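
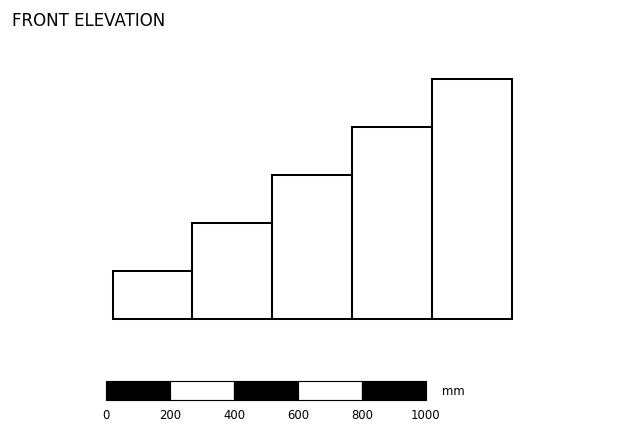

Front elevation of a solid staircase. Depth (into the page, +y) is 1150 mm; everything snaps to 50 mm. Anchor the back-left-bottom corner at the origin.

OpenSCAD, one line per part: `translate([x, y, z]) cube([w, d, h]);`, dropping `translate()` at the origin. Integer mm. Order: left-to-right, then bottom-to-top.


cube([250, 1150, 150]);
translate([250, 0, 0]) cube([250, 1150, 300]);
translate([500, 0, 0]) cube([250, 1150, 450]);
translate([750, 0, 0]) cube([250, 1150, 600]);
translate([1000, 0, 0]) cube([250, 1150, 750]);


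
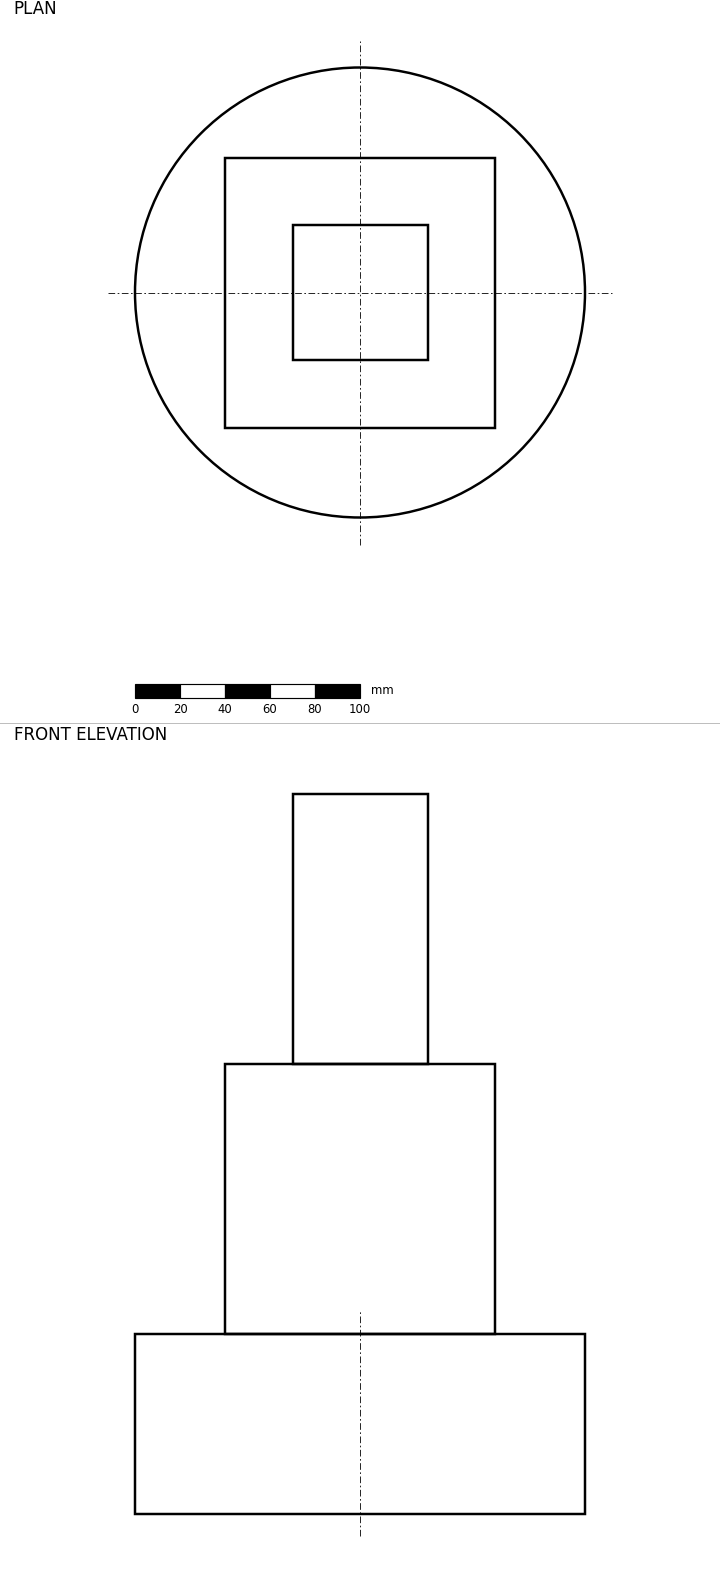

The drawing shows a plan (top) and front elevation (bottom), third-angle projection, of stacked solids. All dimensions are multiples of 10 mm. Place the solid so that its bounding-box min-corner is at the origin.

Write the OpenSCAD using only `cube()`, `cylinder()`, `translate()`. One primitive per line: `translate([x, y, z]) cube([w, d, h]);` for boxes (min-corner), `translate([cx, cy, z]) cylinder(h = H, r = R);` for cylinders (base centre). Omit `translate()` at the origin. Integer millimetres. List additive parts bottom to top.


translate([100, 100, 0]) cylinder(h = 80, r = 100);
translate([40, 40, 80]) cube([120, 120, 120]);
translate([70, 70, 200]) cube([60, 60, 120]);


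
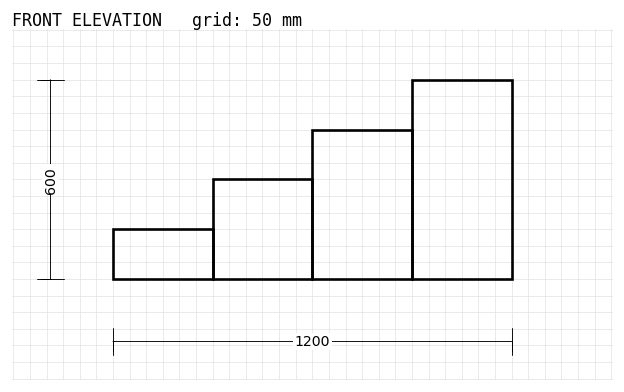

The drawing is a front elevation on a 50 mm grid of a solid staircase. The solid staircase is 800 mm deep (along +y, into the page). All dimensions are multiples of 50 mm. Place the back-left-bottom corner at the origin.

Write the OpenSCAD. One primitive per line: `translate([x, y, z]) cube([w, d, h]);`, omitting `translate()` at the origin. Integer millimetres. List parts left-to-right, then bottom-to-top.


cube([300, 800, 150]);
translate([300, 0, 0]) cube([300, 800, 300]);
translate([600, 0, 0]) cube([300, 800, 450]);
translate([900, 0, 0]) cube([300, 800, 600]);


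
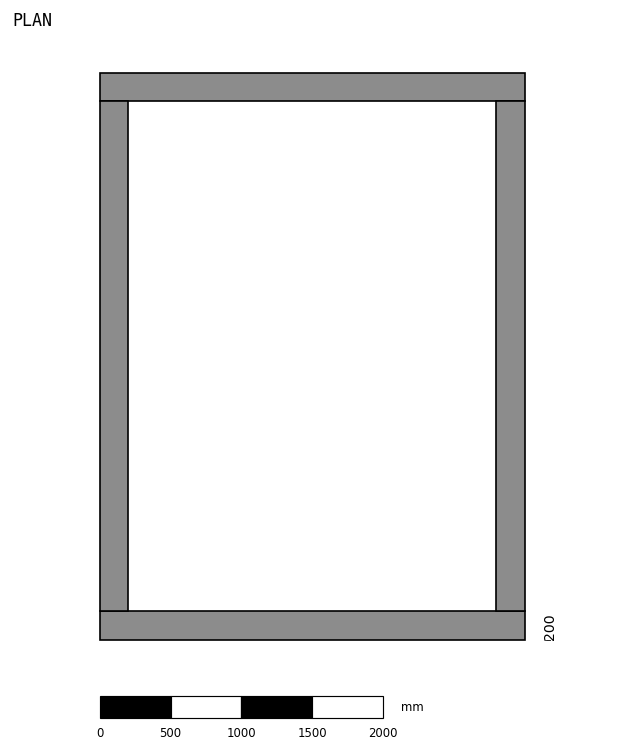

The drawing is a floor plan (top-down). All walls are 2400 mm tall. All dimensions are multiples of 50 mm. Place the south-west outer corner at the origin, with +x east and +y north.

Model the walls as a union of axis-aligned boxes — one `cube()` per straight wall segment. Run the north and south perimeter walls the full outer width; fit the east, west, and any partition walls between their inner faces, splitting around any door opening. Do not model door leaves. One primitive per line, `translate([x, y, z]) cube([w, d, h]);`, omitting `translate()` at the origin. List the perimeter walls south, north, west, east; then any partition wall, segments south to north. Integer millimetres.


cube([3000, 200, 2400]);
translate([0, 3800, 0]) cube([3000, 200, 2400]);
translate([0, 200, 0]) cube([200, 3600, 2400]);
translate([2800, 200, 0]) cube([200, 3600, 2400]);


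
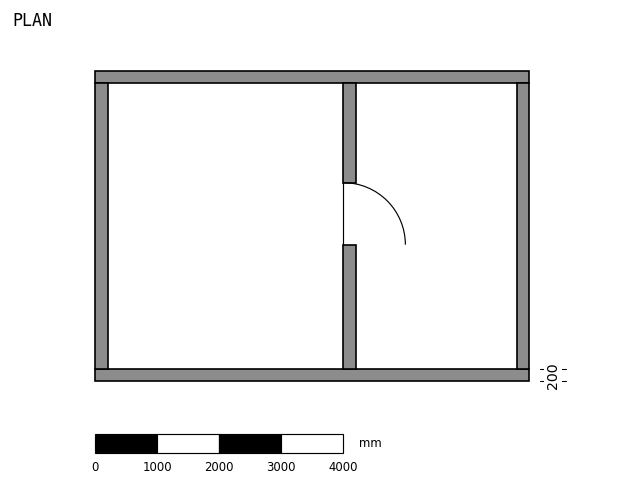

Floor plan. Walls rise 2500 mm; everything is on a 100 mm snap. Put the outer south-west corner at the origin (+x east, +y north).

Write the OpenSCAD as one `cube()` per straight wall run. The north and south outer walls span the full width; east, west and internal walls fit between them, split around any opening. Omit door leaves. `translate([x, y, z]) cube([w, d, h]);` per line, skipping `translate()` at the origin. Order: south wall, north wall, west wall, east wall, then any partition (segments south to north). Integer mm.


cube([7000, 200, 2500]);
translate([0, 4800, 0]) cube([7000, 200, 2500]);
translate([0, 200, 0]) cube([200, 4600, 2500]);
translate([6800, 200, 0]) cube([200, 4600, 2500]);
translate([4000, 200, 0]) cube([200, 2000, 2500]);
translate([4000, 3200, 0]) cube([200, 1600, 2500]);


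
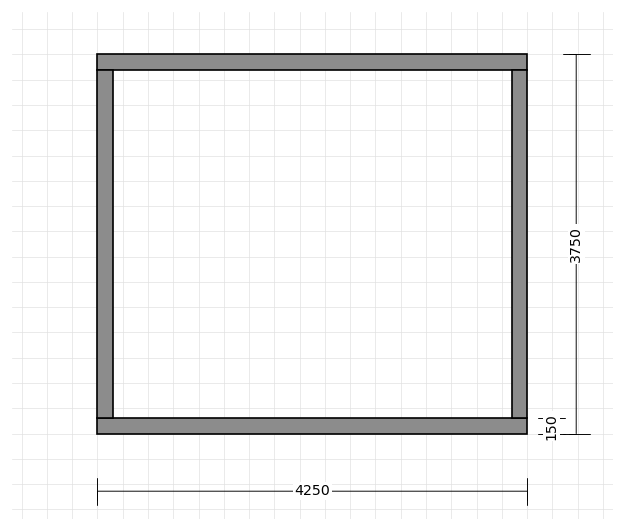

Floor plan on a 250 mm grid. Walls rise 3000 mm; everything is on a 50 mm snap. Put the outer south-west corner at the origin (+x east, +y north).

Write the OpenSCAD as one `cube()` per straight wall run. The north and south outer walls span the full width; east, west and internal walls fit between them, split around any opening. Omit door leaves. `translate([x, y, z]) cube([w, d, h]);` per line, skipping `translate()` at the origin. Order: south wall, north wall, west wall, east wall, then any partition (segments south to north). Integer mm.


cube([4250, 150, 3000]);
translate([0, 3600, 0]) cube([4250, 150, 3000]);
translate([0, 150, 0]) cube([150, 3450, 3000]);
translate([4100, 150, 0]) cube([150, 3450, 3000]);


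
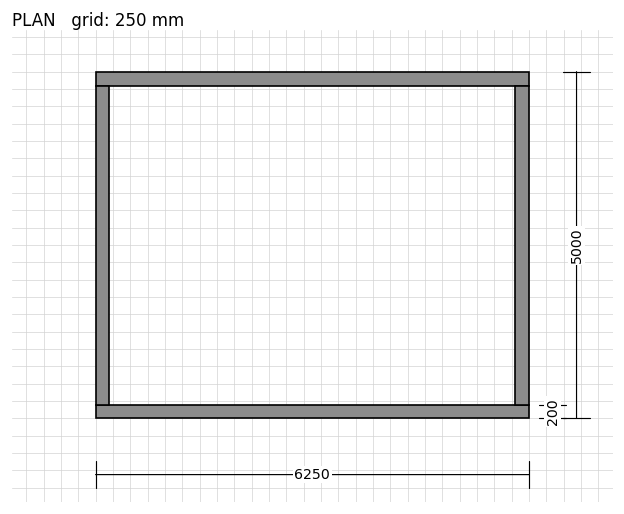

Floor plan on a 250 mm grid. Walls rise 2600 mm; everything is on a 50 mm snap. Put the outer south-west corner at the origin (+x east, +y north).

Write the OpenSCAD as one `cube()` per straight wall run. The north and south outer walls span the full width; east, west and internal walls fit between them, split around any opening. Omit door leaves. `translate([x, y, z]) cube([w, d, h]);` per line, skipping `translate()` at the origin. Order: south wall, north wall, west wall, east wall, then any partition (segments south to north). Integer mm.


cube([6250, 200, 2600]);
translate([0, 4800, 0]) cube([6250, 200, 2600]);
translate([0, 200, 0]) cube([200, 4600, 2600]);
translate([6050, 200, 0]) cube([200, 4600, 2600]);


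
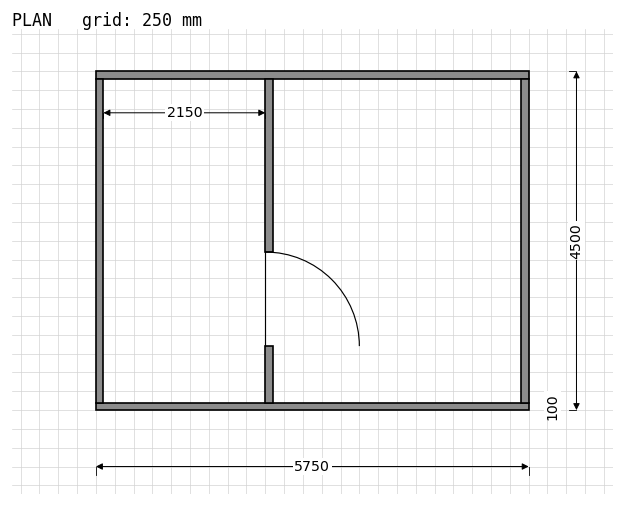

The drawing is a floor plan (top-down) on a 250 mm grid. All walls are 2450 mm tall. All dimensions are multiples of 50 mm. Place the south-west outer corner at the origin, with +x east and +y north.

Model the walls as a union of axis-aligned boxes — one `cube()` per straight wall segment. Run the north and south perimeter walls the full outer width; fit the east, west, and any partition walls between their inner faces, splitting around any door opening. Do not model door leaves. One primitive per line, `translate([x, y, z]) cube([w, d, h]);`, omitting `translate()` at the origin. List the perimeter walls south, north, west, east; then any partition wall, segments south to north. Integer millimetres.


cube([5750, 100, 2450]);
translate([0, 4400, 0]) cube([5750, 100, 2450]);
translate([0, 100, 0]) cube([100, 4300, 2450]);
translate([5650, 100, 0]) cube([100, 4300, 2450]);
translate([2250, 100, 0]) cube([100, 750, 2450]);
translate([2250, 2100, 0]) cube([100, 2300, 2450]);


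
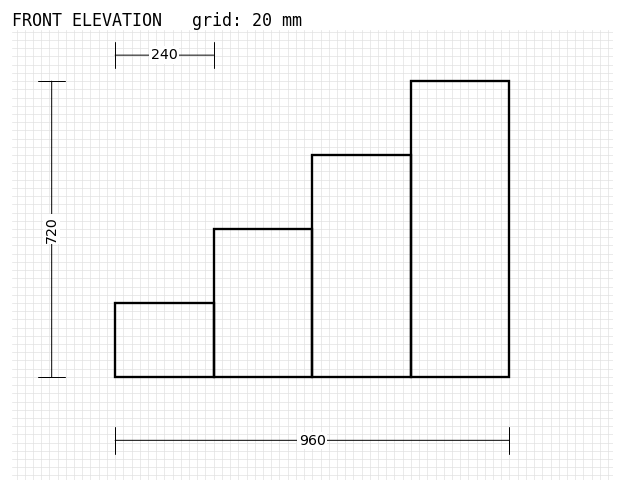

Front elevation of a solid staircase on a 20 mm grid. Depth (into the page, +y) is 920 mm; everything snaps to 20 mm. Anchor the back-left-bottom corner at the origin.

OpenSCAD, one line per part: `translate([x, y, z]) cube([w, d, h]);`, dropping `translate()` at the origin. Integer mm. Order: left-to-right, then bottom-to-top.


cube([240, 920, 180]);
translate([240, 0, 0]) cube([240, 920, 360]);
translate([480, 0, 0]) cube([240, 920, 540]);
translate([720, 0, 0]) cube([240, 920, 720]);


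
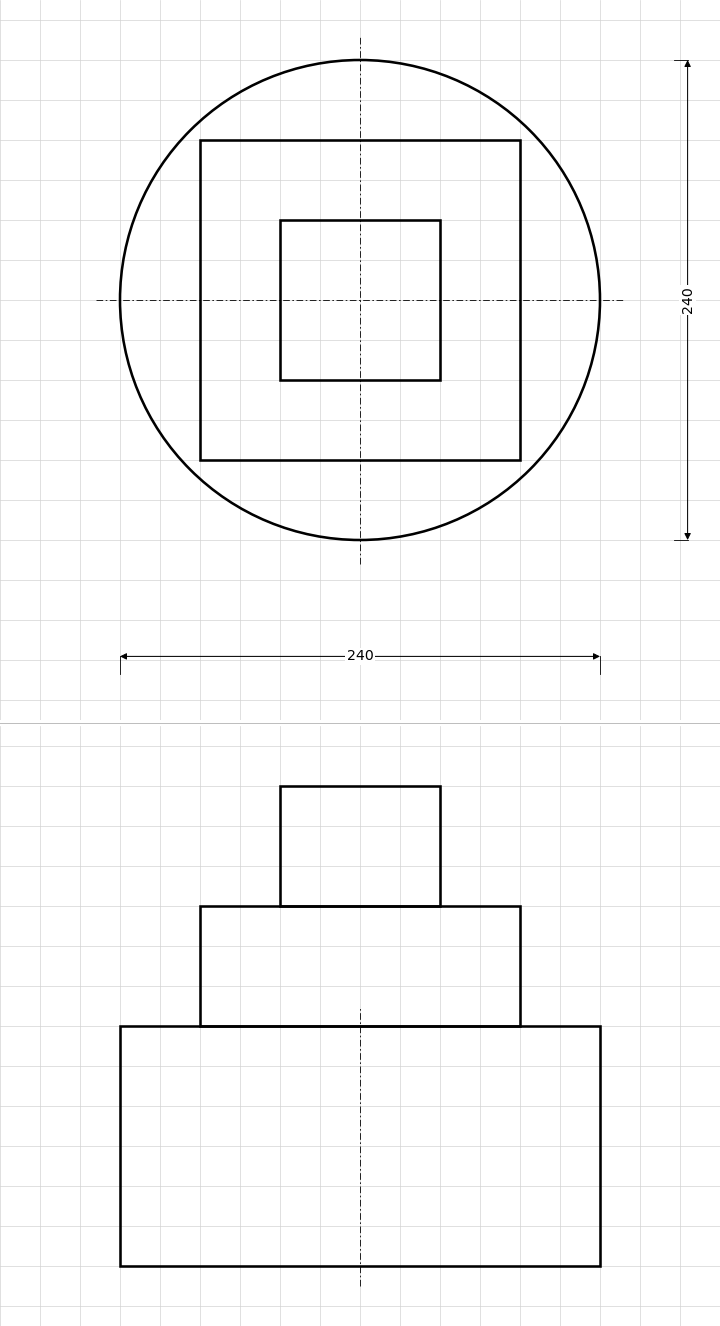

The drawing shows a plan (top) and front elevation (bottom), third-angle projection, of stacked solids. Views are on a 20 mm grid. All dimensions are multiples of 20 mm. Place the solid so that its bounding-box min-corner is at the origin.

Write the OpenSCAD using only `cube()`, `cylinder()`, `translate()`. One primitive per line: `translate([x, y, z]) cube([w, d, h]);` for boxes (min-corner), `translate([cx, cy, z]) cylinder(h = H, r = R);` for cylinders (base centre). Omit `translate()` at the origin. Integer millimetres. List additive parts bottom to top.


translate([120, 120, 0]) cylinder(h = 120, r = 120);
translate([40, 40, 120]) cube([160, 160, 60]);
translate([80, 80, 180]) cube([80, 80, 60]);


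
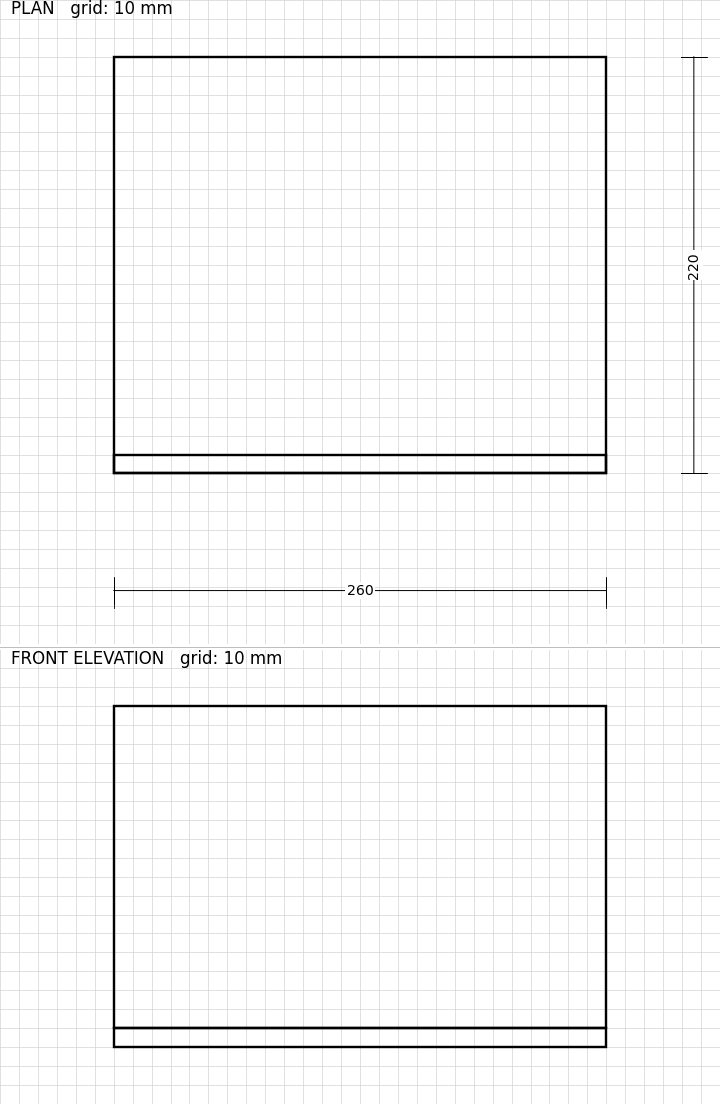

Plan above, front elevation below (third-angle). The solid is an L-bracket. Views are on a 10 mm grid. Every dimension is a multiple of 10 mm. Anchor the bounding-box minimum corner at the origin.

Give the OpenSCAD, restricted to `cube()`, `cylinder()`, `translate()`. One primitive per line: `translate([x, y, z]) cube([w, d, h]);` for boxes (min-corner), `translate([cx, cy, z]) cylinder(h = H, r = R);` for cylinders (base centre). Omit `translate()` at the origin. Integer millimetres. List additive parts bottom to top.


cube([260, 220, 10]);
translate([0, 0, 10]) cube([260, 10, 170]);


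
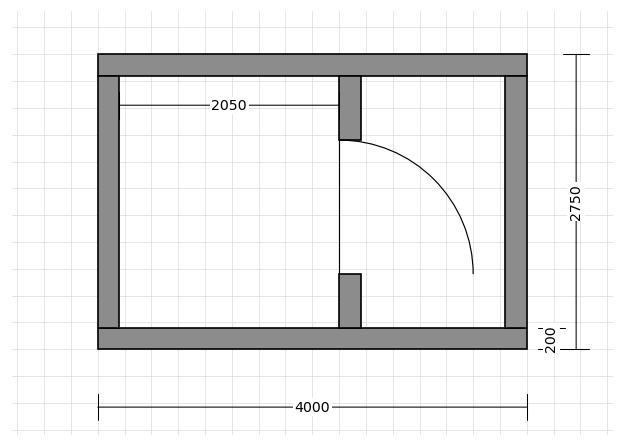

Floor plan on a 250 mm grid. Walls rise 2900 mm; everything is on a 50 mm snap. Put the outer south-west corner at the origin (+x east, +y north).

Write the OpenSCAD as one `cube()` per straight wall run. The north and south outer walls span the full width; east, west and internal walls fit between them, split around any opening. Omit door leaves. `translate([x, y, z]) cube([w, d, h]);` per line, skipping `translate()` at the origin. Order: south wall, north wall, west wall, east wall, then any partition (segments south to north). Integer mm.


cube([4000, 200, 2900]);
translate([0, 2550, 0]) cube([4000, 200, 2900]);
translate([0, 200, 0]) cube([200, 2350, 2900]);
translate([3800, 200, 0]) cube([200, 2350, 2900]);
translate([2250, 200, 0]) cube([200, 500, 2900]);
translate([2250, 1950, 0]) cube([200, 600, 2900]);


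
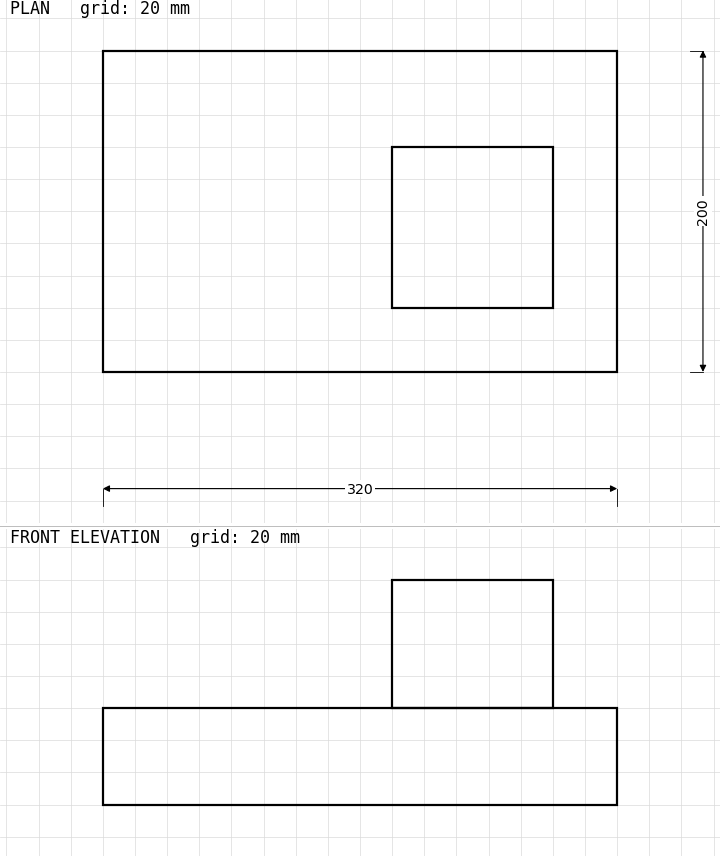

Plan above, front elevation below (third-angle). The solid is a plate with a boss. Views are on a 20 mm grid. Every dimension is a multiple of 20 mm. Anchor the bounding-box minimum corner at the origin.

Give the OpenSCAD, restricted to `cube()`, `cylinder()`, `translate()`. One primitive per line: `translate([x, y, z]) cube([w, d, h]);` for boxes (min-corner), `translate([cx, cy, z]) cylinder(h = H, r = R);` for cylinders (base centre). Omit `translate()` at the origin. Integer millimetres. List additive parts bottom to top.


cube([320, 200, 60]);
translate([180, 40, 60]) cube([100, 100, 80]);


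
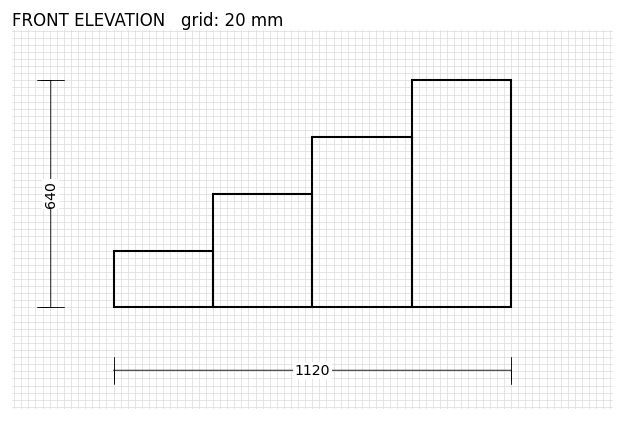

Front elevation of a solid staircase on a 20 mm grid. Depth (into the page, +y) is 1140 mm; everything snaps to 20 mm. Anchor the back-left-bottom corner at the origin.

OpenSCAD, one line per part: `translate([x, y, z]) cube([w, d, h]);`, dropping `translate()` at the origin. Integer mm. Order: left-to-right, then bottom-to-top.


cube([280, 1140, 160]);
translate([280, 0, 0]) cube([280, 1140, 320]);
translate([560, 0, 0]) cube([280, 1140, 480]);
translate([840, 0, 0]) cube([280, 1140, 640]);


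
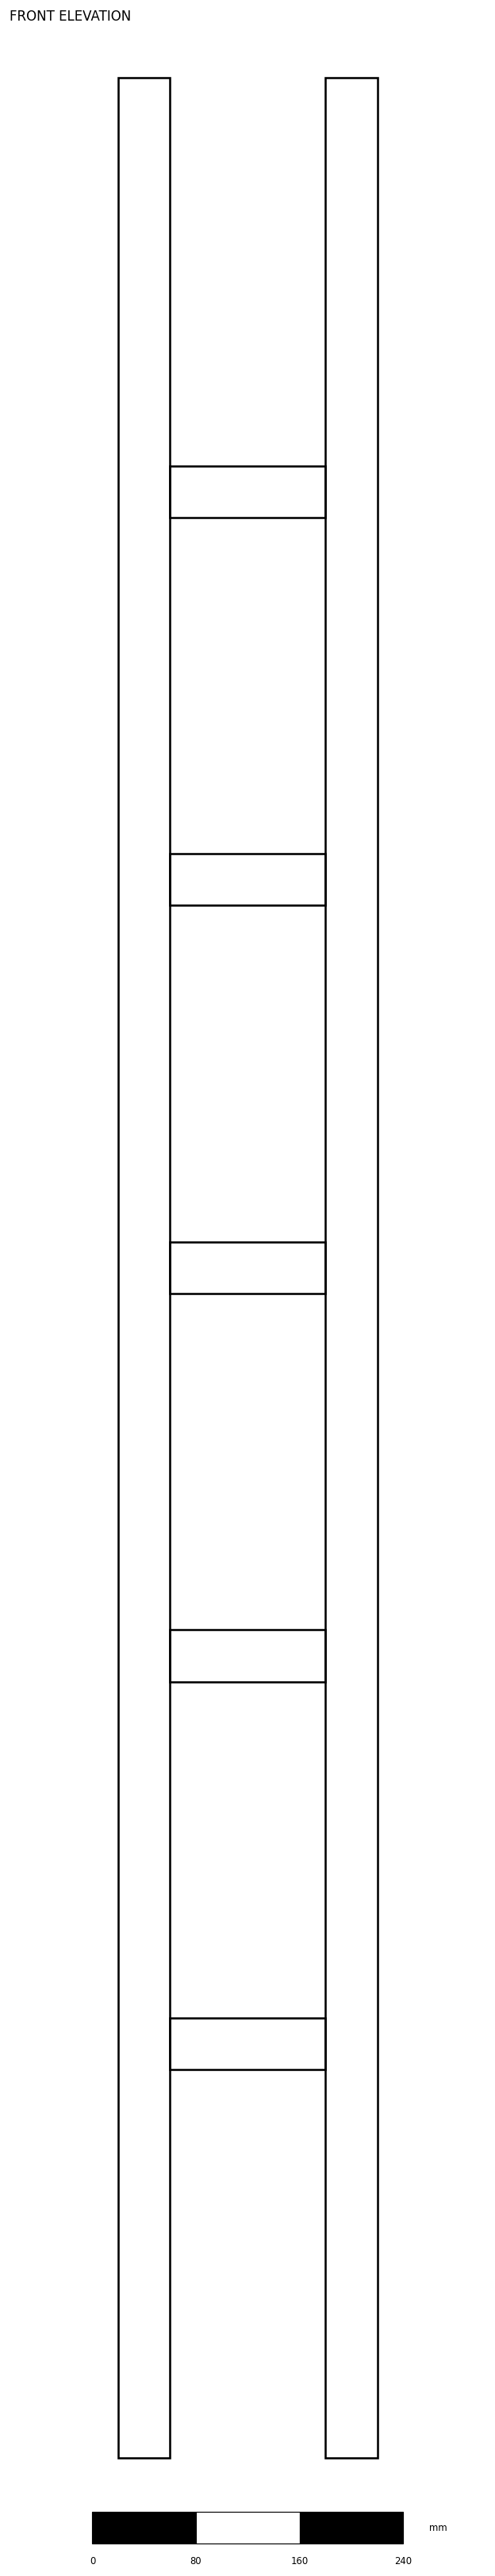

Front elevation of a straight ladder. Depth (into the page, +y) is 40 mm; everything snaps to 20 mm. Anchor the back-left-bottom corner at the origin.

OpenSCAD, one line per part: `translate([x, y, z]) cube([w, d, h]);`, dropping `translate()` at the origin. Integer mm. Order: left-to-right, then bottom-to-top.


cube([40, 40, 1840]);
translate([40, 0, 300]) cube([120, 40, 40]);
translate([40, 0, 600]) cube([120, 40, 40]);
translate([40, 0, 900]) cube([120, 40, 40]);
translate([40, 0, 1200]) cube([120, 40, 40]);
translate([40, 0, 1500]) cube([120, 40, 40]);
translate([160, 0, 0]) cube([40, 40, 1840]);


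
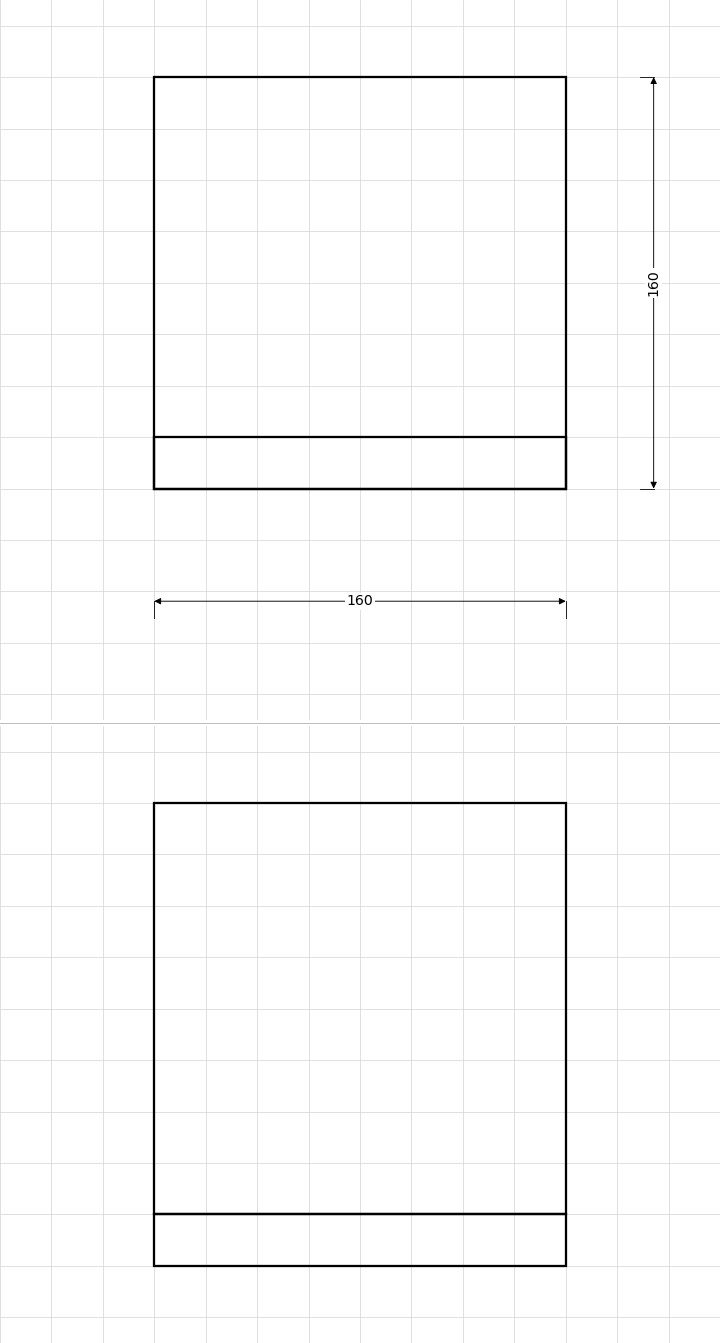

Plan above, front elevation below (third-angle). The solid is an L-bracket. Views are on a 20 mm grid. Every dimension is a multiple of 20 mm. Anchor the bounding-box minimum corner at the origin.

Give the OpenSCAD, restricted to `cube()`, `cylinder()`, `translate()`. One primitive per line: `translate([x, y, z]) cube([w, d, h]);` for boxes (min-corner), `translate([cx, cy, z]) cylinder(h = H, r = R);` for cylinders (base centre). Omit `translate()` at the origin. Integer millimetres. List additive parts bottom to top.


cube([160, 160, 20]);
translate([0, 0, 20]) cube([160, 20, 160]);


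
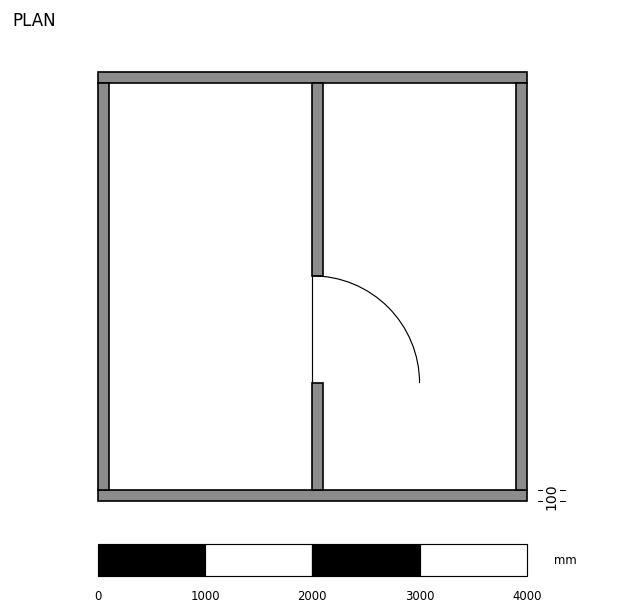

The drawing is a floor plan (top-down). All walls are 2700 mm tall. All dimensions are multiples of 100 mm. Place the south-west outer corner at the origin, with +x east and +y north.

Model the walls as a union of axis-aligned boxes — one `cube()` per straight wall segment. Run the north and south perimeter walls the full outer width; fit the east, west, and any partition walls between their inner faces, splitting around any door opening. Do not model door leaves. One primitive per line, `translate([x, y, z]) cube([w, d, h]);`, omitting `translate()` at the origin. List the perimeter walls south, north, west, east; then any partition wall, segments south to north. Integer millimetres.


cube([4000, 100, 2700]);
translate([0, 3900, 0]) cube([4000, 100, 2700]);
translate([0, 100, 0]) cube([100, 3800, 2700]);
translate([3900, 100, 0]) cube([100, 3800, 2700]);
translate([2000, 100, 0]) cube([100, 1000, 2700]);
translate([2000, 2100, 0]) cube([100, 1800, 2700]);


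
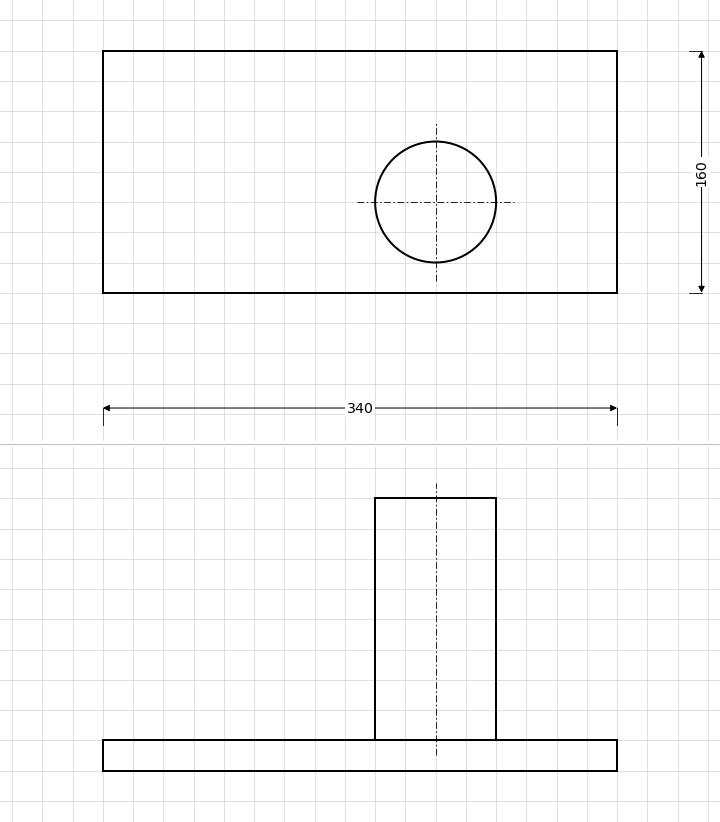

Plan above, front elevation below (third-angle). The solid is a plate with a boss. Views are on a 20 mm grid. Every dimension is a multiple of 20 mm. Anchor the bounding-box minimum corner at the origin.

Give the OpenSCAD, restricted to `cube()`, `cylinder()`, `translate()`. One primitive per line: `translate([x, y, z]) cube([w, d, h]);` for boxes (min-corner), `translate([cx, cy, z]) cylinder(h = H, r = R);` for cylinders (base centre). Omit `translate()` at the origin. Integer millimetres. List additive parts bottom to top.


cube([340, 160, 20]);
translate([220, 60, 20]) cylinder(h = 160, r = 40);


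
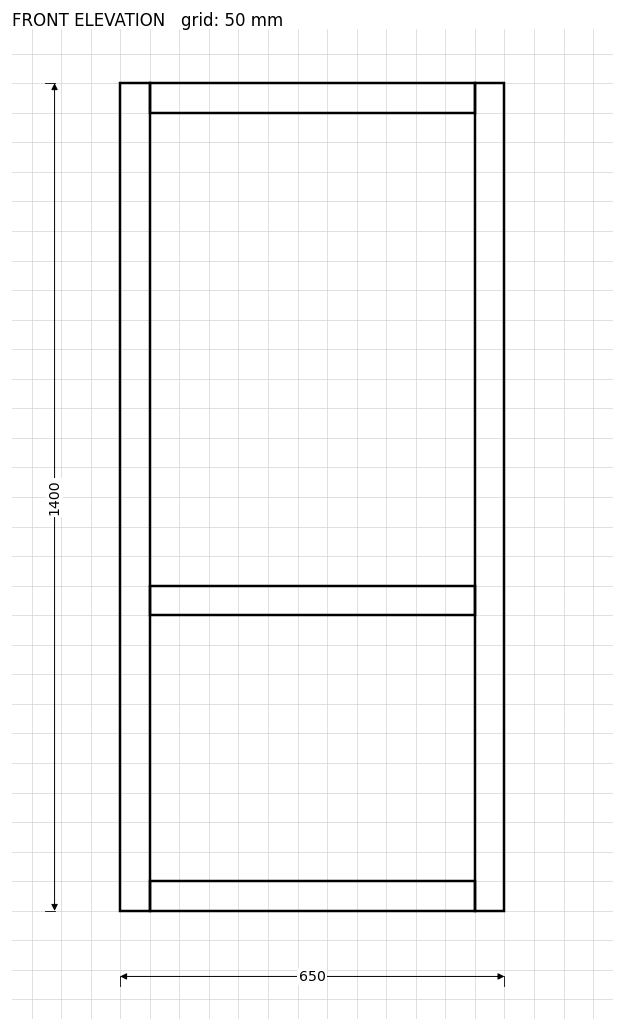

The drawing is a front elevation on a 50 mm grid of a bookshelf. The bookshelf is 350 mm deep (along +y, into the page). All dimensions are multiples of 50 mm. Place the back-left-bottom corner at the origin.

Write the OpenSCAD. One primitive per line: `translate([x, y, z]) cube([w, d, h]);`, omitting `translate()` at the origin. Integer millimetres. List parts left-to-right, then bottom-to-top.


cube([50, 350, 1400]);
translate([50, 0, 0]) cube([550, 350, 50]);
translate([50, 0, 500]) cube([550, 350, 50]);
translate([50, 0, 1350]) cube([550, 350, 50]);
translate([600, 0, 0]) cube([50, 350, 1400]);


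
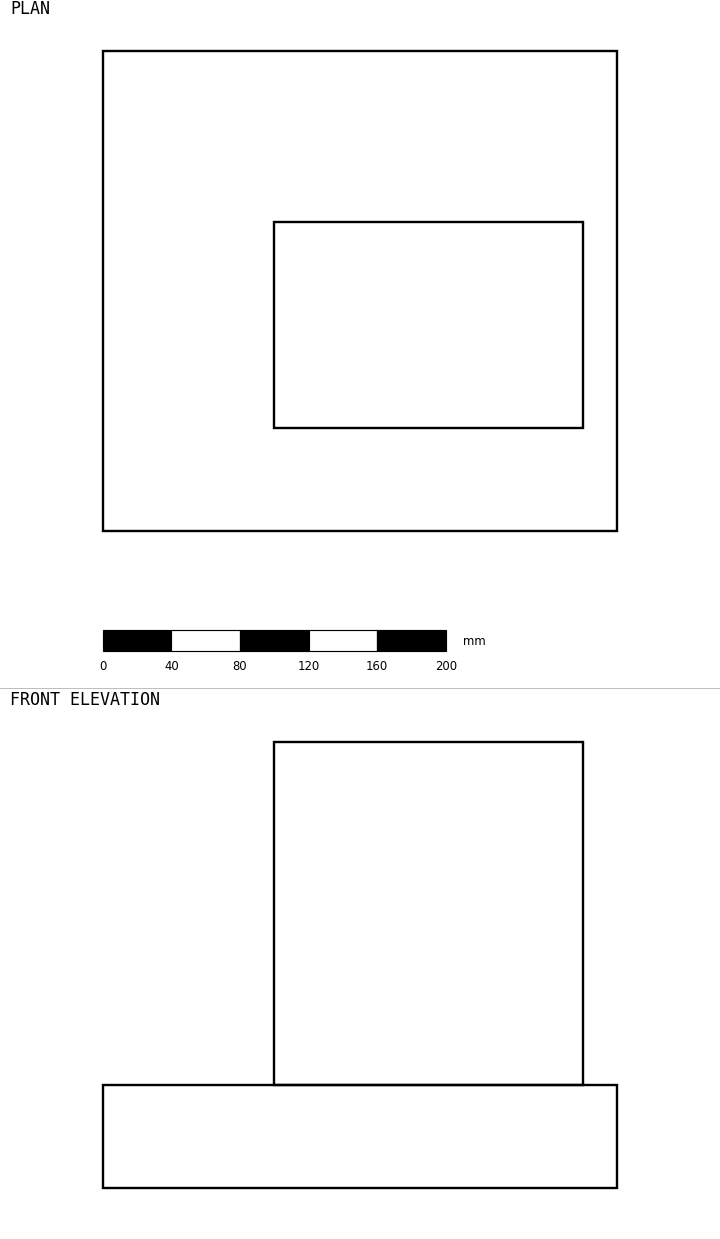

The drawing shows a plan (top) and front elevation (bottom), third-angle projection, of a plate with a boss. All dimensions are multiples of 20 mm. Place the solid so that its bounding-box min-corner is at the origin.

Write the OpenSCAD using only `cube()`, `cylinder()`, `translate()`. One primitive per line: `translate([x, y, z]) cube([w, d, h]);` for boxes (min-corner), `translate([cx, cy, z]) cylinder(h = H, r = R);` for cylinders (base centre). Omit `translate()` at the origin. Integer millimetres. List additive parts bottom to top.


cube([300, 280, 60]);
translate([100, 60, 60]) cube([180, 120, 200]);


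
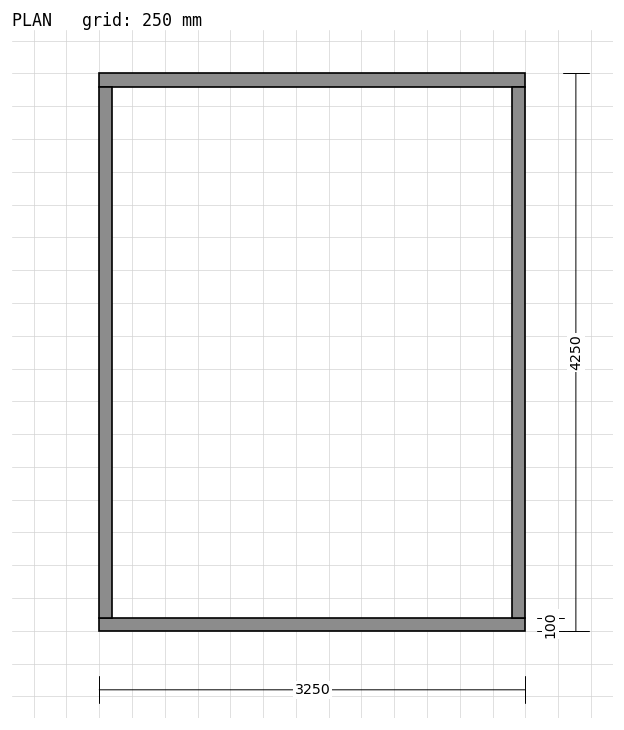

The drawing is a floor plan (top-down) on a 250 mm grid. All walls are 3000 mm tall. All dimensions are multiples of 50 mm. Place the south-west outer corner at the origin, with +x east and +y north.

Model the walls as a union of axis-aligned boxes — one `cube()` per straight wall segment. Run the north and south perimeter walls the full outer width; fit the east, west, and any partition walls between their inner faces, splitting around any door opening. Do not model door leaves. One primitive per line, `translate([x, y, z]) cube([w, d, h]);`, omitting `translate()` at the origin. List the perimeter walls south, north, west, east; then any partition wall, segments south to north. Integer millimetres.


cube([3250, 100, 3000]);
translate([0, 4150, 0]) cube([3250, 100, 3000]);
translate([0, 100, 0]) cube([100, 4050, 3000]);
translate([3150, 100, 0]) cube([100, 4050, 3000]);


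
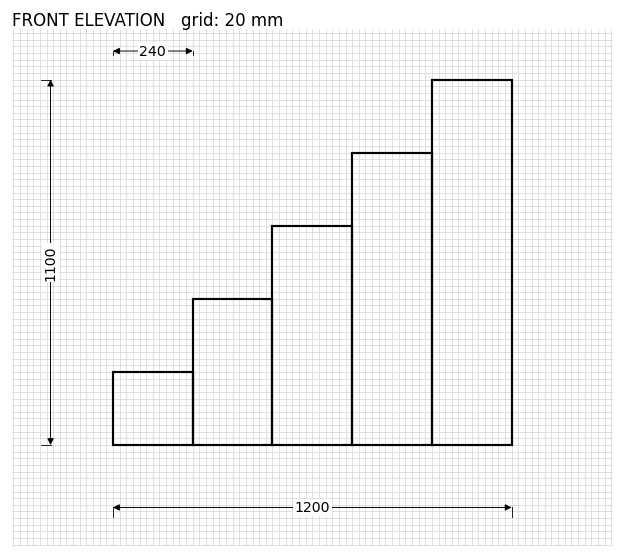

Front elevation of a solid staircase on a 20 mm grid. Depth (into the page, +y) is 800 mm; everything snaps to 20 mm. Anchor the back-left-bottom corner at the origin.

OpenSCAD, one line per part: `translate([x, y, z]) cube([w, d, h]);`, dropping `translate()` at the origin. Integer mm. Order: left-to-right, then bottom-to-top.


cube([240, 800, 220]);
translate([240, 0, 0]) cube([240, 800, 440]);
translate([480, 0, 0]) cube([240, 800, 660]);
translate([720, 0, 0]) cube([240, 800, 880]);
translate([960, 0, 0]) cube([240, 800, 1100]);


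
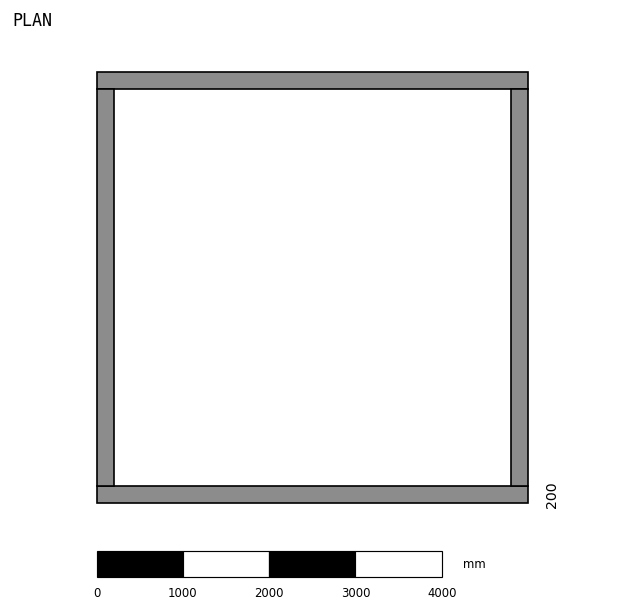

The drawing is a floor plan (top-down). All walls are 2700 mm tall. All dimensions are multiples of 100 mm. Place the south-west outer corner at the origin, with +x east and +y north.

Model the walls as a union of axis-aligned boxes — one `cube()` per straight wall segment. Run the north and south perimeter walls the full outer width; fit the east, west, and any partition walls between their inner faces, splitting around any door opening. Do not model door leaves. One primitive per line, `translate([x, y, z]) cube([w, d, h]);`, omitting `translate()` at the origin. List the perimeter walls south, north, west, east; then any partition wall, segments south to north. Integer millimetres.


cube([5000, 200, 2700]);
translate([0, 4800, 0]) cube([5000, 200, 2700]);
translate([0, 200, 0]) cube([200, 4600, 2700]);
translate([4800, 200, 0]) cube([200, 4600, 2700]);


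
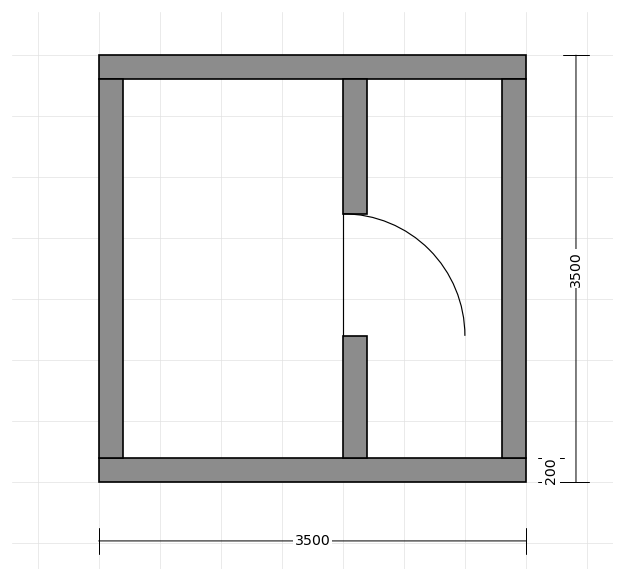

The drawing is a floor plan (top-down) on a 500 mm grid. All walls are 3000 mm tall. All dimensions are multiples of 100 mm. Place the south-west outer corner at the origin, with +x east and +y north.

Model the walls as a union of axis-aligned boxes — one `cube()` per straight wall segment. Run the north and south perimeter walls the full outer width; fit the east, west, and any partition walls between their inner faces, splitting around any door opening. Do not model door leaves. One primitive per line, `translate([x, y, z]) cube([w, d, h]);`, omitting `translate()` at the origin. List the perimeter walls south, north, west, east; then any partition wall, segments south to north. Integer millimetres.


cube([3500, 200, 3000]);
translate([0, 3300, 0]) cube([3500, 200, 3000]);
translate([0, 200, 0]) cube([200, 3100, 3000]);
translate([3300, 200, 0]) cube([200, 3100, 3000]);
translate([2000, 200, 0]) cube([200, 1000, 3000]);
translate([2000, 2200, 0]) cube([200, 1100, 3000]);


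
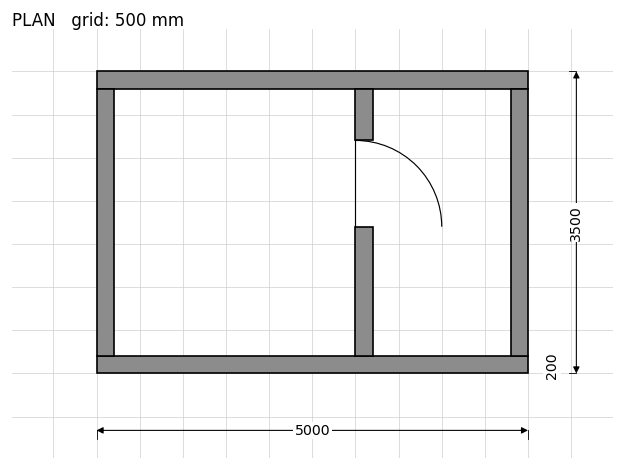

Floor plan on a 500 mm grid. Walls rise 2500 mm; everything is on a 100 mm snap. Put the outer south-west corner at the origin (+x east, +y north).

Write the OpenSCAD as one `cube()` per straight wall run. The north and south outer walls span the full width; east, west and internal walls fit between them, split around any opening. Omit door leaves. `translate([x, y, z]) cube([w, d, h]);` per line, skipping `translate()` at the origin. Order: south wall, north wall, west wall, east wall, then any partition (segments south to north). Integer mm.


cube([5000, 200, 2500]);
translate([0, 3300, 0]) cube([5000, 200, 2500]);
translate([0, 200, 0]) cube([200, 3100, 2500]);
translate([4800, 200, 0]) cube([200, 3100, 2500]);
translate([3000, 200, 0]) cube([200, 1500, 2500]);
translate([3000, 2700, 0]) cube([200, 600, 2500]);


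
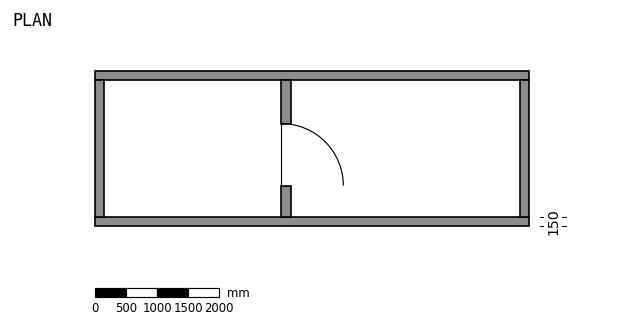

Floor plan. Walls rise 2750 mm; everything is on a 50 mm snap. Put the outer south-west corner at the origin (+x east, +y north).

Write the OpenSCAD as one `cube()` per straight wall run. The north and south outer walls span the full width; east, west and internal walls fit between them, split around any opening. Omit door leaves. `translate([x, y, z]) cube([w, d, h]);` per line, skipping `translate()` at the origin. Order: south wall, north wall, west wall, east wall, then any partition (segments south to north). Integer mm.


cube([7000, 150, 2750]);
translate([0, 2350, 0]) cube([7000, 150, 2750]);
translate([0, 150, 0]) cube([150, 2200, 2750]);
translate([6850, 150, 0]) cube([150, 2200, 2750]);
translate([3000, 150, 0]) cube([150, 500, 2750]);
translate([3000, 1650, 0]) cube([150, 700, 2750]);


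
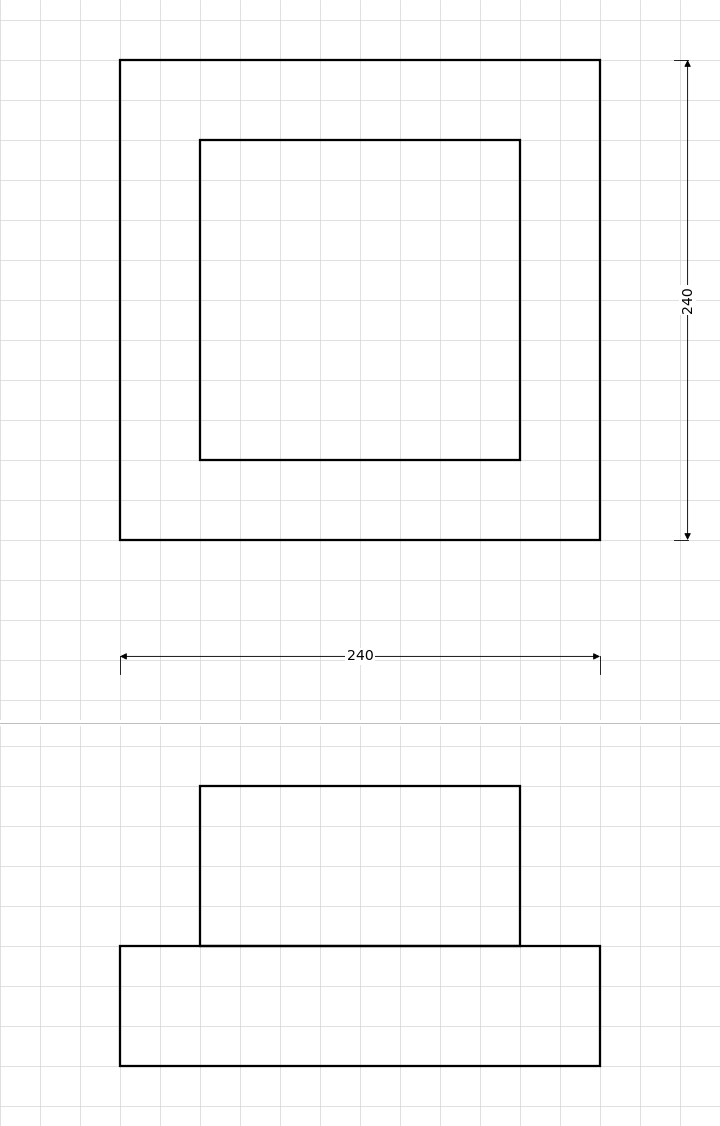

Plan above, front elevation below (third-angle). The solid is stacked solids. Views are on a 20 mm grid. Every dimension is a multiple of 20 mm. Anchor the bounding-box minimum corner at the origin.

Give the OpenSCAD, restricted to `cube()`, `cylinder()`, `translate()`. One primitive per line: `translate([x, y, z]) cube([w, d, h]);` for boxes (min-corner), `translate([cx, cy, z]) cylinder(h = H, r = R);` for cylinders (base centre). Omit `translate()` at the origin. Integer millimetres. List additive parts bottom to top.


cube([240, 240, 60]);
translate([40, 40, 60]) cube([160, 160, 80]);


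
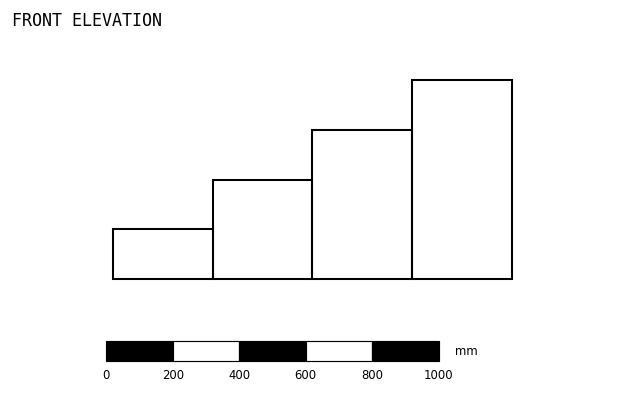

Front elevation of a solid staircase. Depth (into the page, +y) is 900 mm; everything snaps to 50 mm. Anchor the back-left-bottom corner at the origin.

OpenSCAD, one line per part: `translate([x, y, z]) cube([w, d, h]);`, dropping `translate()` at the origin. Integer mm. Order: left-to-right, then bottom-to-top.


cube([300, 900, 150]);
translate([300, 0, 0]) cube([300, 900, 300]);
translate([600, 0, 0]) cube([300, 900, 450]);
translate([900, 0, 0]) cube([300, 900, 600]);


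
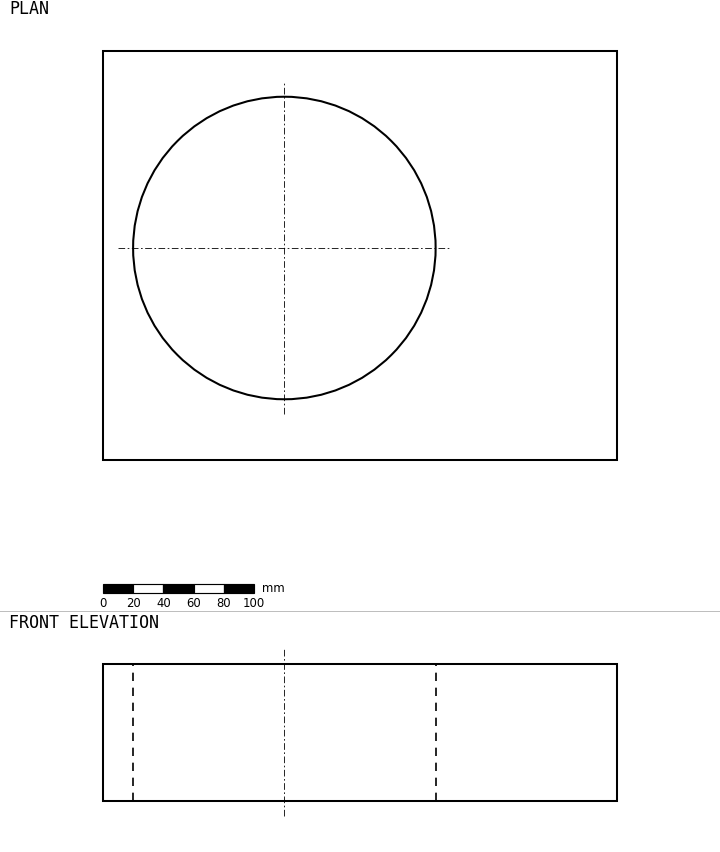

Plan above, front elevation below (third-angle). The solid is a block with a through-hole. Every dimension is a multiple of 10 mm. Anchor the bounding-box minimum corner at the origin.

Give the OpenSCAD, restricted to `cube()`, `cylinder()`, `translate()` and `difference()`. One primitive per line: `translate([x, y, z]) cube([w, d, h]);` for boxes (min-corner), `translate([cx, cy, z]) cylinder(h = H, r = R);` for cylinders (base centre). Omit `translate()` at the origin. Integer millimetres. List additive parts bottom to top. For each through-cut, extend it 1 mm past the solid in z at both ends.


difference() {
  cube([340, 270, 90]);
  translate([120, 140, -1]) cylinder(h = 92, r = 100);
}


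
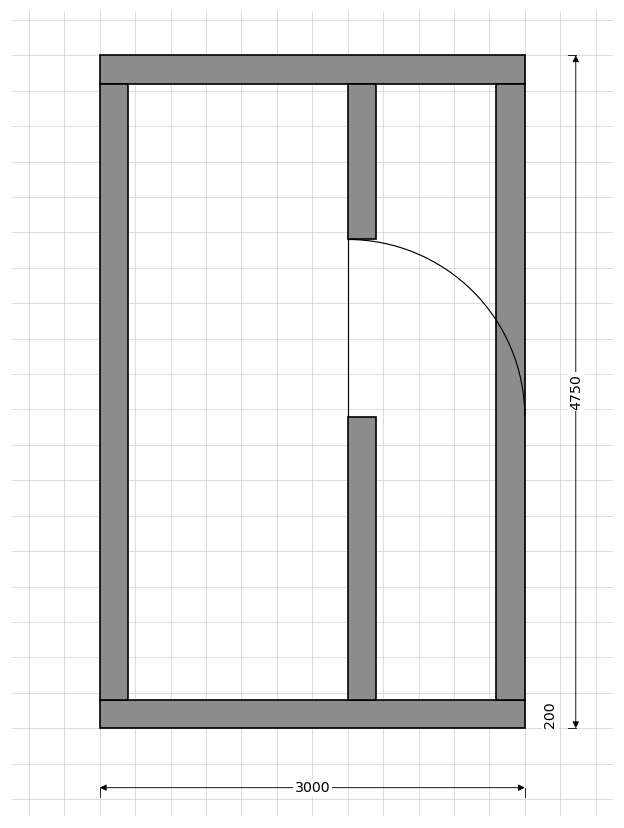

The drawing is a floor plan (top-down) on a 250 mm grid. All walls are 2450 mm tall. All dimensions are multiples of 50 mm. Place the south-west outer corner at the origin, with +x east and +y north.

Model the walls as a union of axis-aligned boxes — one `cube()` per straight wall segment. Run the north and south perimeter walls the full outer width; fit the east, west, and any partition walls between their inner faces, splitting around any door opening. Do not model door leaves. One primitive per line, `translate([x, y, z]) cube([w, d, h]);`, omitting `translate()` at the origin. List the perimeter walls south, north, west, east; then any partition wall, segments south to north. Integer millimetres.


cube([3000, 200, 2450]);
translate([0, 4550, 0]) cube([3000, 200, 2450]);
translate([0, 200, 0]) cube([200, 4350, 2450]);
translate([2800, 200, 0]) cube([200, 4350, 2450]);
translate([1750, 200, 0]) cube([200, 2000, 2450]);
translate([1750, 3450, 0]) cube([200, 1100, 2450]);


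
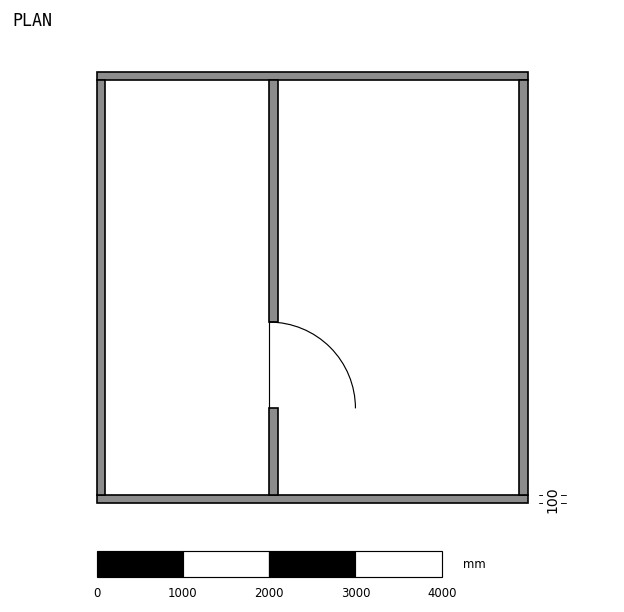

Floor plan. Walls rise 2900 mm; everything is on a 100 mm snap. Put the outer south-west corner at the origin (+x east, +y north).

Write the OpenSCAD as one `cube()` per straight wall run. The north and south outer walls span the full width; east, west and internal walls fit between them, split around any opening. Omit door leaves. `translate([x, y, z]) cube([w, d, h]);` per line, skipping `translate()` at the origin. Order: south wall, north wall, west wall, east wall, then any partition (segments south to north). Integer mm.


cube([5000, 100, 2900]);
translate([0, 4900, 0]) cube([5000, 100, 2900]);
translate([0, 100, 0]) cube([100, 4800, 2900]);
translate([4900, 100, 0]) cube([100, 4800, 2900]);
translate([2000, 100, 0]) cube([100, 1000, 2900]);
translate([2000, 2100, 0]) cube([100, 2800, 2900]);


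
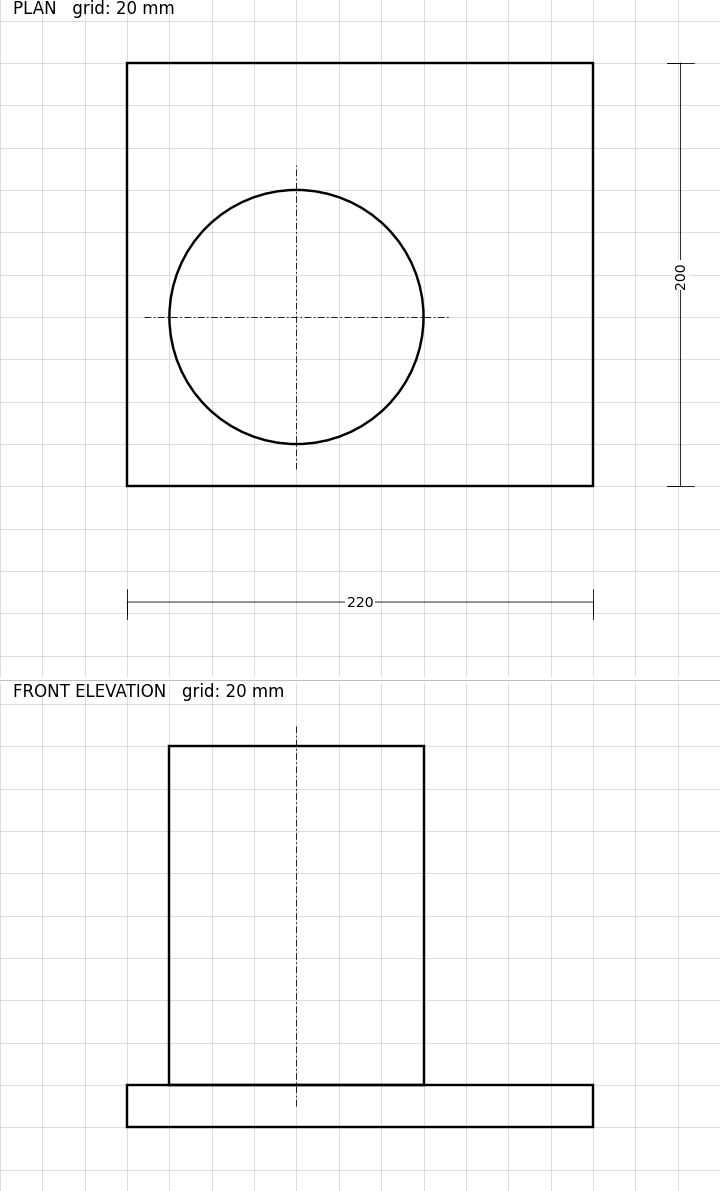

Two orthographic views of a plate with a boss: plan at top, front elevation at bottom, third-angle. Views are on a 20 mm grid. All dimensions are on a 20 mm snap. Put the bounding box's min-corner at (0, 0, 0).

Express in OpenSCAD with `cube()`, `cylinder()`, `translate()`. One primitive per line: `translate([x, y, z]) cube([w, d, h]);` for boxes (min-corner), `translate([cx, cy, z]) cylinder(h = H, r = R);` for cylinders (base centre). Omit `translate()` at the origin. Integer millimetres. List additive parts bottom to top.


cube([220, 200, 20]);
translate([80, 80, 20]) cylinder(h = 160, r = 60);


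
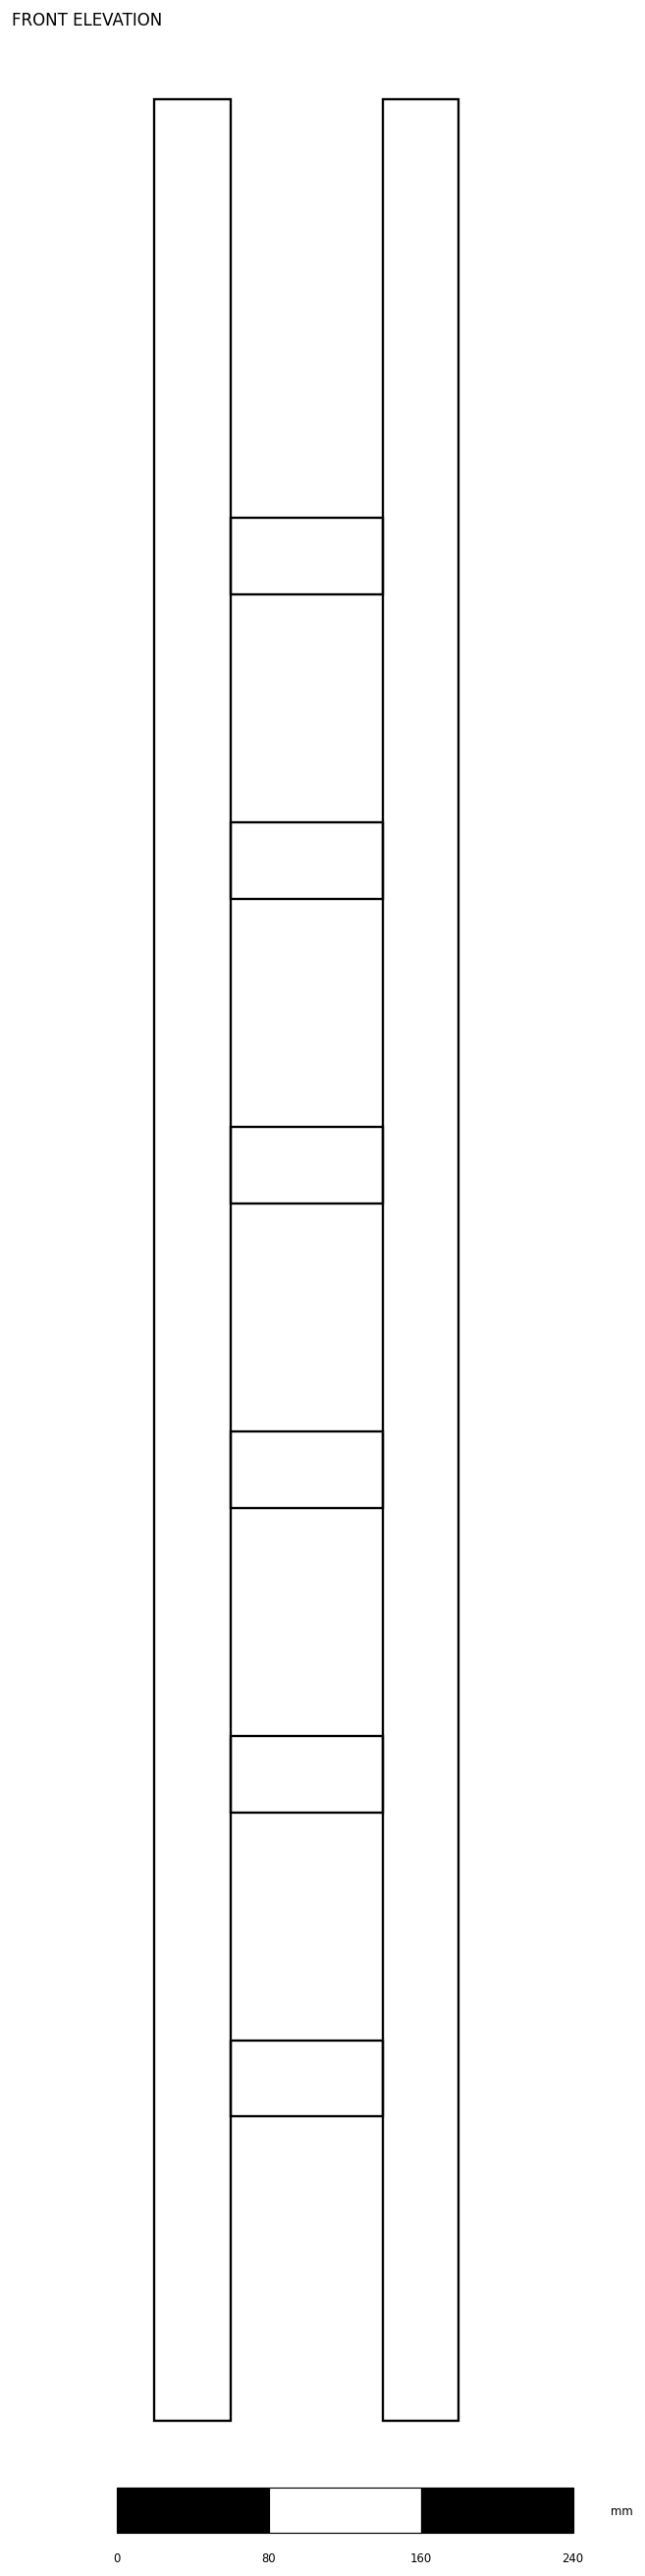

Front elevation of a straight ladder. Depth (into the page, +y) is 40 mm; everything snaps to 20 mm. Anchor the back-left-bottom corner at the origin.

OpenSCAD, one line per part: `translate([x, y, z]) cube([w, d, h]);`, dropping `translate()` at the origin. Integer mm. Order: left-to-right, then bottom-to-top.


cube([40, 40, 1220]);
translate([40, 0, 160]) cube([80, 40, 40]);
translate([40, 0, 320]) cube([80, 40, 40]);
translate([40, 0, 480]) cube([80, 40, 40]);
translate([40, 0, 640]) cube([80, 40, 40]);
translate([40, 0, 800]) cube([80, 40, 40]);
translate([40, 0, 960]) cube([80, 40, 40]);
translate([120, 0, 0]) cube([40, 40, 1220]);


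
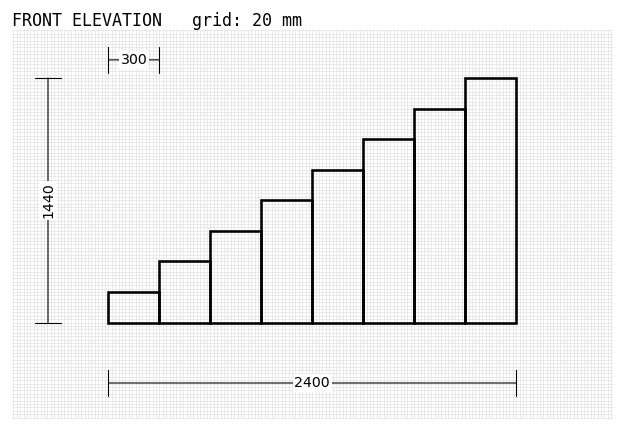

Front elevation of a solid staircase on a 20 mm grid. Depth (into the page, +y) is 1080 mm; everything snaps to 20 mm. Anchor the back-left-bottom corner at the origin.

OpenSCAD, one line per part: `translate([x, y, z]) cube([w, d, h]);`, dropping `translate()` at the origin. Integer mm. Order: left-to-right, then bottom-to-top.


cube([300, 1080, 180]);
translate([300, 0, 0]) cube([300, 1080, 360]);
translate([600, 0, 0]) cube([300, 1080, 540]);
translate([900, 0, 0]) cube([300, 1080, 720]);
translate([1200, 0, 0]) cube([300, 1080, 900]);
translate([1500, 0, 0]) cube([300, 1080, 1080]);
translate([1800, 0, 0]) cube([300, 1080, 1260]);
translate([2100, 0, 0]) cube([300, 1080, 1440]);


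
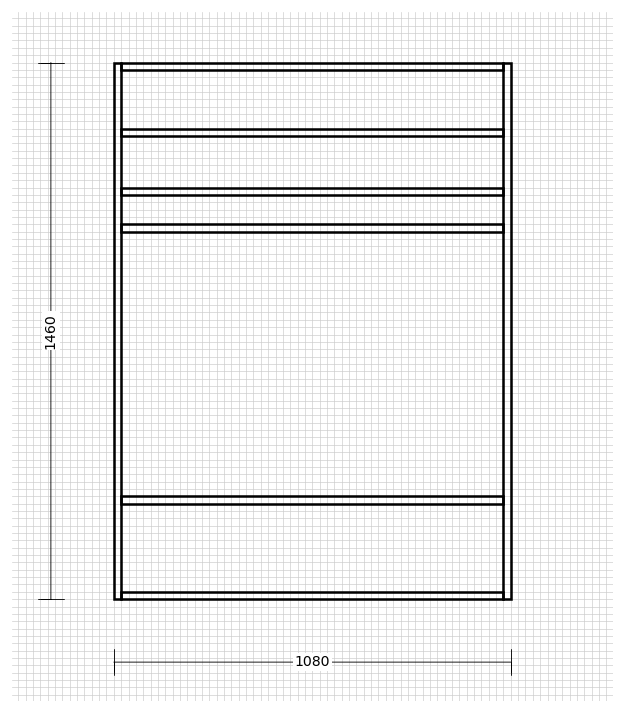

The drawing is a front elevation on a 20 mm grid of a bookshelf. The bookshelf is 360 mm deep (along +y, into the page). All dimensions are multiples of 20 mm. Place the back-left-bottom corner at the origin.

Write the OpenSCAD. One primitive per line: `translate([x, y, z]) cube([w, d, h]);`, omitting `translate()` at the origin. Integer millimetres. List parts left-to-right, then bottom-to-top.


cube([20, 360, 1460]);
translate([20, 0, 0]) cube([1040, 360, 20]);
translate([20, 0, 260]) cube([1040, 360, 20]);
translate([20, 0, 1000]) cube([1040, 360, 20]);
translate([20, 0, 1100]) cube([1040, 360, 20]);
translate([20, 0, 1260]) cube([1040, 360, 20]);
translate([20, 0, 1440]) cube([1040, 360, 20]);
translate([1060, 0, 0]) cube([20, 360, 1460]);


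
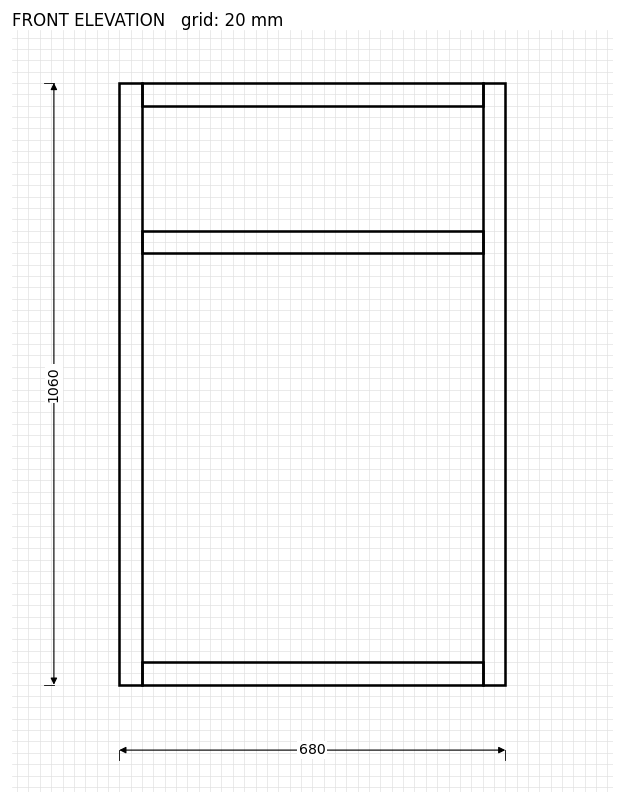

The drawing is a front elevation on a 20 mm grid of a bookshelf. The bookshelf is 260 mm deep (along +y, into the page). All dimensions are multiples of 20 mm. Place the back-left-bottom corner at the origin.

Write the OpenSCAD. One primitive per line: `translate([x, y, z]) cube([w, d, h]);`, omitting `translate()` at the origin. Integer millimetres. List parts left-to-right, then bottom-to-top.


cube([40, 260, 1060]);
translate([40, 0, 0]) cube([600, 260, 40]);
translate([40, 0, 760]) cube([600, 260, 40]);
translate([40, 0, 1020]) cube([600, 260, 40]);
translate([640, 0, 0]) cube([40, 260, 1060]);


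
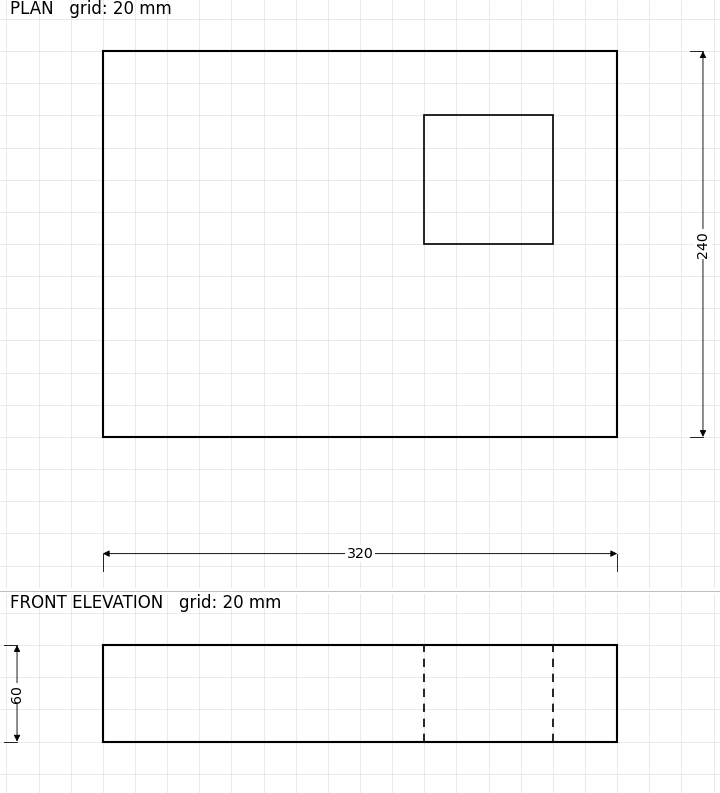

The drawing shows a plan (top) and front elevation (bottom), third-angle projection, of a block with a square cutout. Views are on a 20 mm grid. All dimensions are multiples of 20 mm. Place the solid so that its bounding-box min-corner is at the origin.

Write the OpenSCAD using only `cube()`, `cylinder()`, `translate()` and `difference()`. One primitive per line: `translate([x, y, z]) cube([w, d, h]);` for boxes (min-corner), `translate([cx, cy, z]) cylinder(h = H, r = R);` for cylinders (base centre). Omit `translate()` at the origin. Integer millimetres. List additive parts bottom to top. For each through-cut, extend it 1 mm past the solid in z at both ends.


difference() {
  cube([320, 240, 60]);
  translate([200, 120, -1]) cube([80, 80, 62]);
}


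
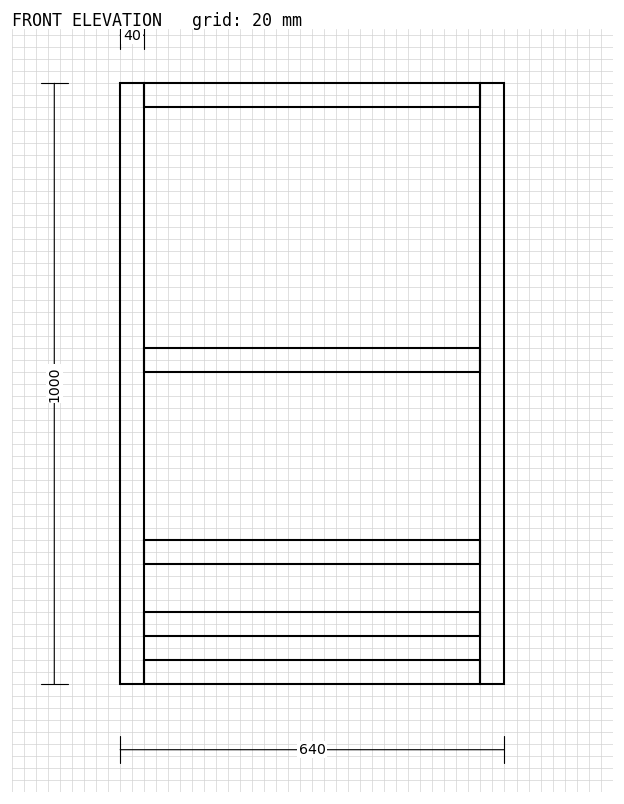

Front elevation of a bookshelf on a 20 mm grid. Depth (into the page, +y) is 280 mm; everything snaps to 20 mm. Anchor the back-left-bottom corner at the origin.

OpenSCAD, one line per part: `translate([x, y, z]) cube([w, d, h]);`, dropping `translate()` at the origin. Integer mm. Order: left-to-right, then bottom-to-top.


cube([40, 280, 1000]);
translate([40, 0, 0]) cube([560, 280, 40]);
translate([40, 0, 80]) cube([560, 280, 40]);
translate([40, 0, 200]) cube([560, 280, 40]);
translate([40, 0, 520]) cube([560, 280, 40]);
translate([40, 0, 960]) cube([560, 280, 40]);
translate([600, 0, 0]) cube([40, 280, 1000]);


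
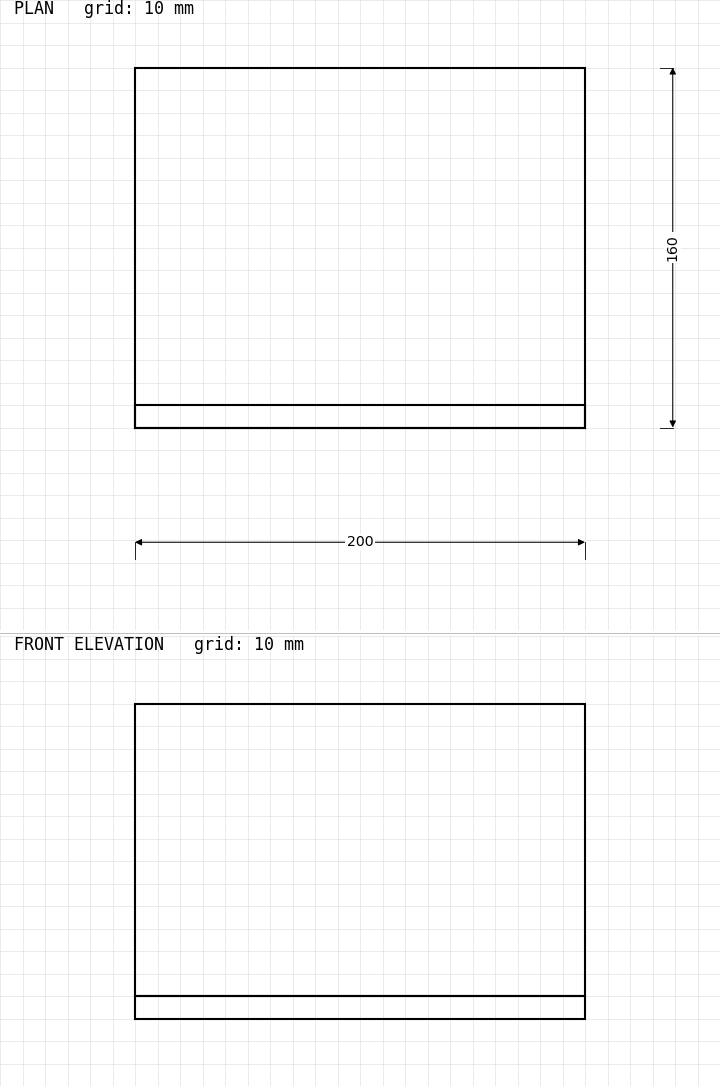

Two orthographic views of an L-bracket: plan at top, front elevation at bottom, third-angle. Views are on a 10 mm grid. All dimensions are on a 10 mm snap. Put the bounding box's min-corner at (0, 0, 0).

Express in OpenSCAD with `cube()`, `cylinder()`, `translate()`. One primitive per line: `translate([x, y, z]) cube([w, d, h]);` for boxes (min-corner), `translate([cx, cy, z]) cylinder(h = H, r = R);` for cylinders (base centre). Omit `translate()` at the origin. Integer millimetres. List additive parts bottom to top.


cube([200, 160, 10]);
translate([0, 0, 10]) cube([200, 10, 130]);
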